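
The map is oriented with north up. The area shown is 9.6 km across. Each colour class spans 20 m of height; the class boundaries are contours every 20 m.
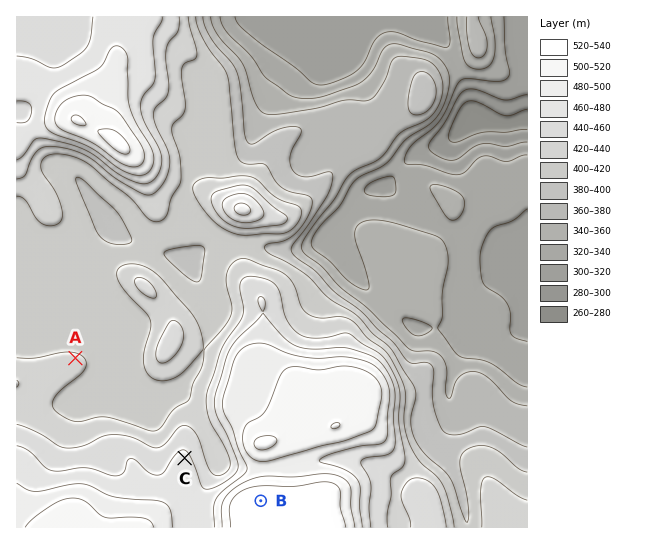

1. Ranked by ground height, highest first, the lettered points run B C A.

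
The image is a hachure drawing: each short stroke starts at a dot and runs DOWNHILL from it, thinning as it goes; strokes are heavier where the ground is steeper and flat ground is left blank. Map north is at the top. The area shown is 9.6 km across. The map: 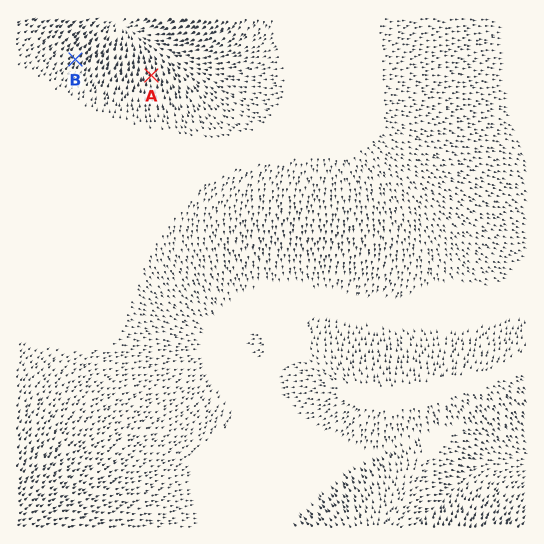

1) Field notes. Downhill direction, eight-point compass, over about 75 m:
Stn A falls N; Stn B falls NE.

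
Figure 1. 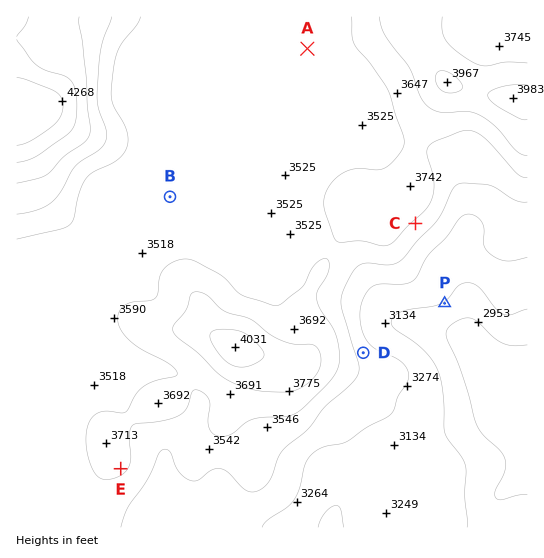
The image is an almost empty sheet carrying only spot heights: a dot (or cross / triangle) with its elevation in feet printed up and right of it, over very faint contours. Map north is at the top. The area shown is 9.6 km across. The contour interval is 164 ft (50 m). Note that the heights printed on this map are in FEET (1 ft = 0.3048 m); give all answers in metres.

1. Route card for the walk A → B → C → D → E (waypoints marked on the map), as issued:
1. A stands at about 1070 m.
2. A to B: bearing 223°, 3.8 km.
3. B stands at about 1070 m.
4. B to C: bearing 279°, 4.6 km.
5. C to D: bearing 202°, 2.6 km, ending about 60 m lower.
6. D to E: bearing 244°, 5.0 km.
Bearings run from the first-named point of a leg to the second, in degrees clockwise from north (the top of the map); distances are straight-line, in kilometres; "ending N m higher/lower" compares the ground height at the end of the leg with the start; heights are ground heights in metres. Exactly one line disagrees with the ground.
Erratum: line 4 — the bearing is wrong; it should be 096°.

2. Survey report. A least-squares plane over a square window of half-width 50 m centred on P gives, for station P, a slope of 6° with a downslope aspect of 148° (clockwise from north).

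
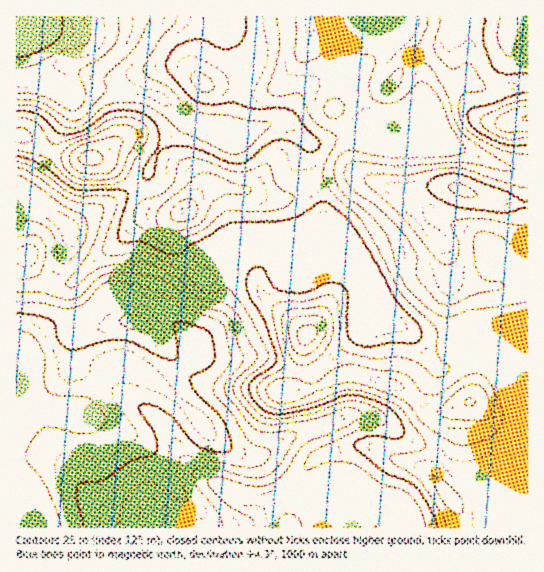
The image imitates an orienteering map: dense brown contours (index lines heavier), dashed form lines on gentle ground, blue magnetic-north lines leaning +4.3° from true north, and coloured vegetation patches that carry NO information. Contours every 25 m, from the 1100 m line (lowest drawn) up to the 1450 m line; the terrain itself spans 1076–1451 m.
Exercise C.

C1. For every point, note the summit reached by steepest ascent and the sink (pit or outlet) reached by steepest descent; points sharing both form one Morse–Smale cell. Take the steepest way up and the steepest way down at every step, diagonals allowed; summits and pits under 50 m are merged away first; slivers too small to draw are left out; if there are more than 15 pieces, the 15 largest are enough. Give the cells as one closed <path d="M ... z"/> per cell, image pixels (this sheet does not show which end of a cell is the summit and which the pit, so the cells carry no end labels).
<path d="M217 253l-18 6-20 20-16 23-1 10-16-11-17-4-12 0-11 4-13 14-12 6-22 3-14 5-29 28 1 171 298-1-6-14-12-13-12-3-9-7-12-24-6-7-17-4-23-14-33-36-26-20 10-5 27-26 8-17 11-12 8-16 5-23 0-19z"/><path d="M362 135l-16 0-1 6 7 25 12 11-23-2-27 6 9 29 1 15-11 7-41 17 7 3 35 0 36 15 13 11 4 11 9 10 10 20 33 16 43-3 5 7 2 13 18-19 35-14-1-46 7-3 0-97-26-6-73-31z"/><path d="M367 289l-4 40-37 34-16 10-13-1-35-15-56 0-21 8-16 15-10 5 26 20 26 31 15 11 19 9 14 0 34-21 33-10 20-9 21-1 14 4 20 16 28 14 37 27 11-1 20-11 12-14 8-23-1-21-5-15-14-24-8-8-8-4-12-2-20 14-10 2-2-1-28-37-26-16-7-16z"/><path d="M309 16l-292 0-1 15 9 6 15 38 25 17 10 1 22-5 44 3 20 6 17 16 17 11 27 1 20 7 7 0 20-8 12-1 12 5 18 15 10 0 24-8-12-26 7-28 0-35 2-3 7-2-20-2-16-6z"/><path d="M527 16l-217 0-1 5 2 10 4 4 14 4 20 2-7 2-2 3 0 35-7 28 13 26 83 1 73 31 25 5z"/><path d="M527 357l-40 1 10 9 14 24 6 20 0 16-10 27-10 10-20 11-14 0-34-26-28-14-20-16-14-4-21 1-20 9-27 7-18 9-14 11-14 5 8 5 15 28 9 7 12 3 12 13 6 15 212 0z"/><path d="M313 181l-28 19-15 0-28-11-31-4-12 8-13 18-16 5-20-5-6-6-9-18-4 1-17 13-46 28 3 5-2 9-21 43-7 32-24 36 28-25 14-5 22-3 12-6 13-14 11-4 12 0 17 4 15 10 2-9 9-15 31-31 14-3 12 14 4-8 14-11 7-3 20 3 47-20 3-3-1-15z"/><path d="M263 245l-9 0-9 4-16 16-1 21-5 23-8 16-11 12-5 13-12 13 0 2 19-8 56 0 35 15 13 1 16-10 37-34 4-43-4-8-9-9-40-17-35 0z"/><path d="M17 32l-1 103 11 2 20 14 15 5 13 3 23 0 21 13 15 15 5-4 9-9 9-23 28-33-24-21-20-6-44-3-28 5-12-5-10-9-7-4-15-38z"/><path d="M186 119l-29 32-9 23-13 12 9 19 11 8 15 3 16-5 13-18 12-8 31 4 28 11 15 0 10-5 18-14-5-14 1-25-24-18-11-1-25 9-7 0-20-7-27-1z"/><path d="M23 136l-7 1 0 64 11-1 15 7 27 21 45-27 19-14-14-15-21-13-23 0-13-3-15-5z"/><path d="M527 271l-6 2 2 45-36 15-18 19-2-13-5-7-21 3-22 0-8-3 18 29 10 8 15-5 15-11 12 2 4 2 42 0z"/><path d="M345 136l-24 7-12-1-1 25 6 14 27-6 20 0-10-12z"/>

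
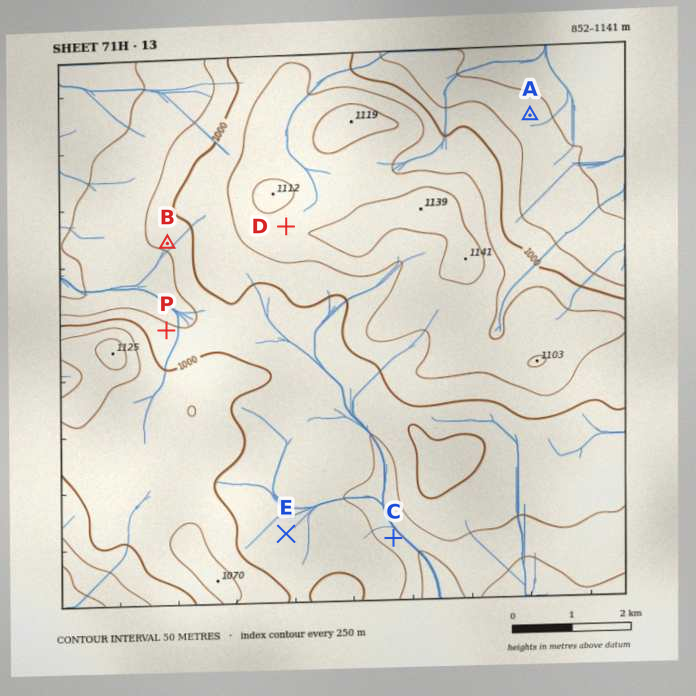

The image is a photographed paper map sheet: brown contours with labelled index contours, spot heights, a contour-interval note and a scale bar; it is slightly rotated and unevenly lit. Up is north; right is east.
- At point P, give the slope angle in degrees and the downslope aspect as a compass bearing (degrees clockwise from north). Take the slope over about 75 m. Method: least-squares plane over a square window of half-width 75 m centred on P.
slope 6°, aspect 34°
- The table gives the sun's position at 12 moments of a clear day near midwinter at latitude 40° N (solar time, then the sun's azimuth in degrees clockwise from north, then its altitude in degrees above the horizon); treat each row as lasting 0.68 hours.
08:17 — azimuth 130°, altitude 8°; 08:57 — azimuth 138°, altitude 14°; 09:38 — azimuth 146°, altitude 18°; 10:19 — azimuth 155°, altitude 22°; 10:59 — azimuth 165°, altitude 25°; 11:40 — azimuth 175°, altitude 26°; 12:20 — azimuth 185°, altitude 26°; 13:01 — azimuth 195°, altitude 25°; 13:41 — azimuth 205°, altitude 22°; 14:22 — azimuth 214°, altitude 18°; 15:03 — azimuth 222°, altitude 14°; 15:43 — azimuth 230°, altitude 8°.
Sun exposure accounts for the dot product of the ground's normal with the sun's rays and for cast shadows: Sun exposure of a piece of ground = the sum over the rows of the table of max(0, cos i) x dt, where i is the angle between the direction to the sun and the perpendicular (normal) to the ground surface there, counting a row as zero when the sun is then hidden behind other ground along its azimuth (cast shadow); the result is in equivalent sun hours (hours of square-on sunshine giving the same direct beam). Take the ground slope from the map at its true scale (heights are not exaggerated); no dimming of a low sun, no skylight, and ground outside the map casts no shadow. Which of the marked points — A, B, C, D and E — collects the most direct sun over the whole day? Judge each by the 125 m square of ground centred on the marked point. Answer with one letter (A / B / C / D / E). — B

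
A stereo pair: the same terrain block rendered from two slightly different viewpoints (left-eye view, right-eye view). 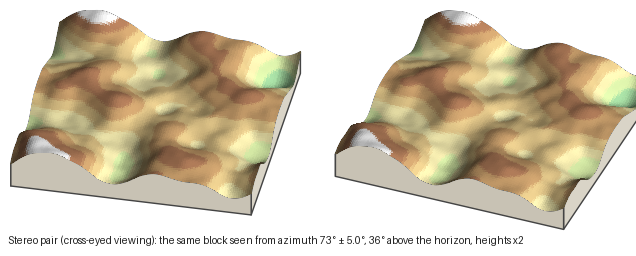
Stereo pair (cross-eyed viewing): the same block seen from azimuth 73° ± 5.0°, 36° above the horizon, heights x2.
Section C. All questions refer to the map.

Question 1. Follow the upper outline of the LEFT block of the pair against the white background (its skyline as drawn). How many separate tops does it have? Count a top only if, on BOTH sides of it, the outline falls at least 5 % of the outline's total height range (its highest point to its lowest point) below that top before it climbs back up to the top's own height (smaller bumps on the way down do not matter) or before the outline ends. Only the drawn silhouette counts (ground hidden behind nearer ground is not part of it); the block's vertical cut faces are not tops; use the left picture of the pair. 2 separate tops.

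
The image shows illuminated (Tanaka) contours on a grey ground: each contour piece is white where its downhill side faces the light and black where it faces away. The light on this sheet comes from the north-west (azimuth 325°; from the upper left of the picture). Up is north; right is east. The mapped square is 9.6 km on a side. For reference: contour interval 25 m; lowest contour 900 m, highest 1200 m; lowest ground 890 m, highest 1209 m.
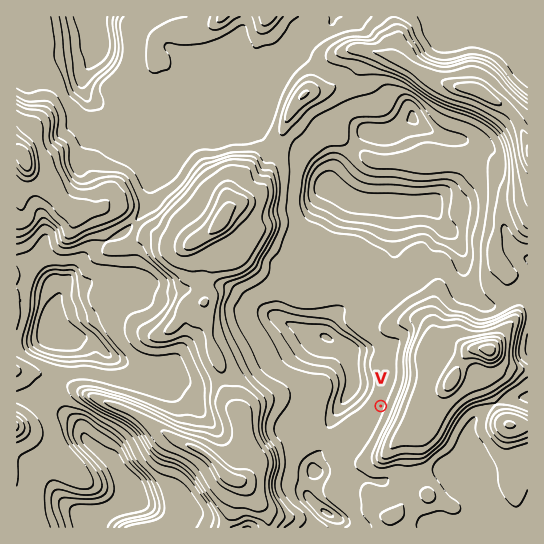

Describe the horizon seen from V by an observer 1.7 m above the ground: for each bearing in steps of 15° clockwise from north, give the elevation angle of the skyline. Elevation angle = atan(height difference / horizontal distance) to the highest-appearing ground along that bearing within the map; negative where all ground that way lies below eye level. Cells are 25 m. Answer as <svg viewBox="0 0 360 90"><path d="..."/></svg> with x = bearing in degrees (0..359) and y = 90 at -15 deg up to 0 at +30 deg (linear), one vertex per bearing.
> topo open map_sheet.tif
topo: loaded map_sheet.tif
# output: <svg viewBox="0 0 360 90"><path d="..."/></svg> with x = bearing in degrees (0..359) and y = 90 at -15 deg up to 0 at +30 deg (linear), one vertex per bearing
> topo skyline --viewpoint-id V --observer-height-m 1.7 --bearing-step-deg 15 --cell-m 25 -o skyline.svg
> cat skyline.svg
<svg viewBox="0 0 360 90"><path d="M0 58l15-1 15-5 15-4 15-4 15-4 15-3 15-2 15 0 15 2 15 2 15 4 15 8 15 8 15 1 15-3 15-3 15 1 15 0 15 2 15 0 15-1 15 1 15 2"/></svg>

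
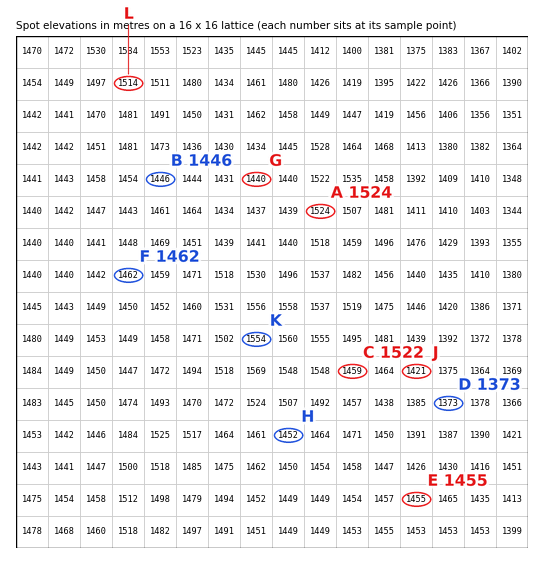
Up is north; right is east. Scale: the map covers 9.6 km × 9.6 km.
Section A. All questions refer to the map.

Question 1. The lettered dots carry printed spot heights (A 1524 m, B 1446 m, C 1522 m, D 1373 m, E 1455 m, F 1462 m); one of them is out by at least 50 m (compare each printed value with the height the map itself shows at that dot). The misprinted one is C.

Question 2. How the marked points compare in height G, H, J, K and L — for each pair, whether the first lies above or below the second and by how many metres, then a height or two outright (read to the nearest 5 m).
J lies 135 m below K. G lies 115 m below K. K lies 105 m above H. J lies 95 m below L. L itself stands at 1515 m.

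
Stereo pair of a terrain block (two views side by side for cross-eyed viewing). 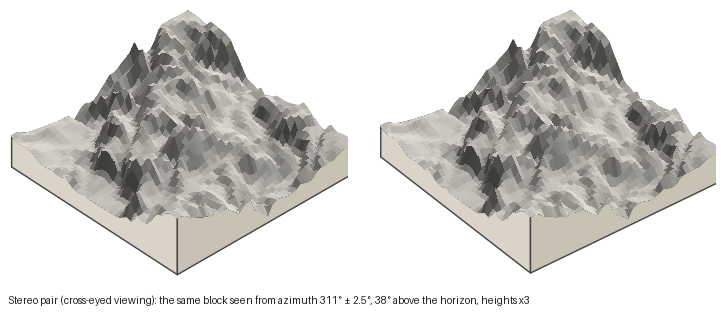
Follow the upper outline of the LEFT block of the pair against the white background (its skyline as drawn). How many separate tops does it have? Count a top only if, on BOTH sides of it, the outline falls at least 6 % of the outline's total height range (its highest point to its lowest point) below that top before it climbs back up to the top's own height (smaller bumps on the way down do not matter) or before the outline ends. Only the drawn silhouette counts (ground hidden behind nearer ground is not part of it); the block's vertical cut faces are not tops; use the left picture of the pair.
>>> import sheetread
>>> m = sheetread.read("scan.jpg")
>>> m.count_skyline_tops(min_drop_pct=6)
2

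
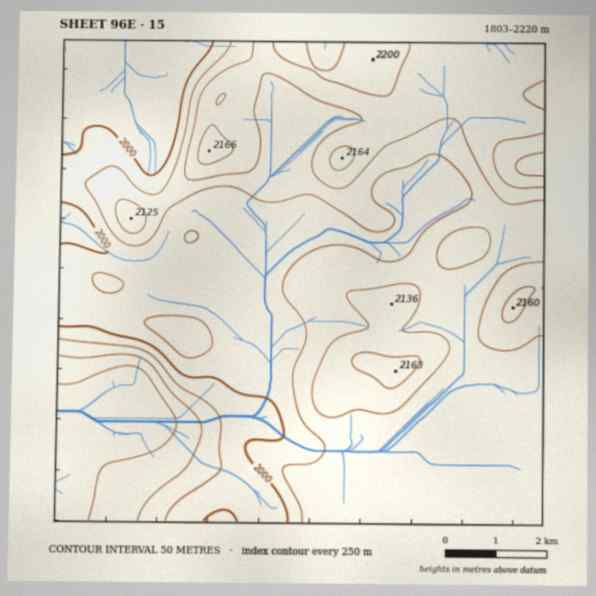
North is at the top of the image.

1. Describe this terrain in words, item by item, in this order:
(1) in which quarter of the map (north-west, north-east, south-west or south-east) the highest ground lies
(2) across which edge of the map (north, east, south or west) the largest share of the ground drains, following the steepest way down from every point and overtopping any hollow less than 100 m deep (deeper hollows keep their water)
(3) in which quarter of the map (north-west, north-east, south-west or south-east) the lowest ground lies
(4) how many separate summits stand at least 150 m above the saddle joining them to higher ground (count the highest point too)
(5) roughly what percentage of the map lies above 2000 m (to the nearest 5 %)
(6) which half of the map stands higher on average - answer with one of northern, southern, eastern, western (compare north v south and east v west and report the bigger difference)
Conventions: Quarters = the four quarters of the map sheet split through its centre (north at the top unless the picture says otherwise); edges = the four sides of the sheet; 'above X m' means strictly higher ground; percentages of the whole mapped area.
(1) Look to the north-east quarter for the highest ground.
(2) The largest share of the runoff leaves by the western edge.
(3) The lowest point lies in the south-west quarter of the map.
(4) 1 summit rises at least 150 m above its surroundings.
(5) Roughly 80 % of the ground is higher than 2000 m.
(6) The eastern half stands higher on average than the western half.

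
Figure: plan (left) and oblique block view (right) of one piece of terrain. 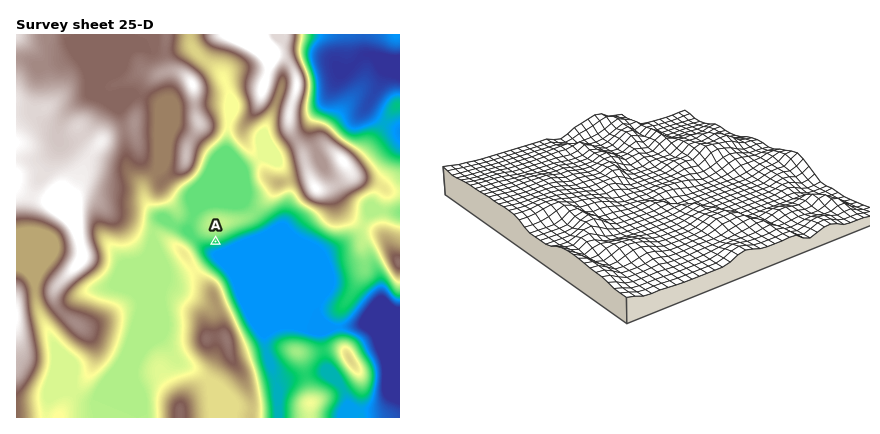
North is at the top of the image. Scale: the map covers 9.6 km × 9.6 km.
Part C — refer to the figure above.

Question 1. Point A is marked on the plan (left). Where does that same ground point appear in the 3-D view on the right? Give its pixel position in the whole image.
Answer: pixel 672 197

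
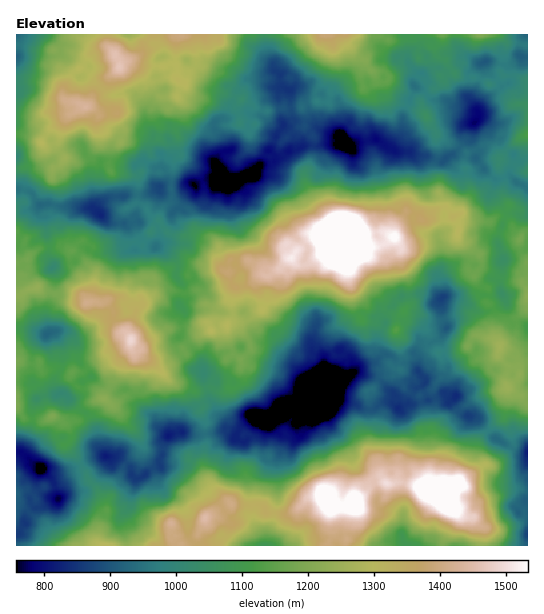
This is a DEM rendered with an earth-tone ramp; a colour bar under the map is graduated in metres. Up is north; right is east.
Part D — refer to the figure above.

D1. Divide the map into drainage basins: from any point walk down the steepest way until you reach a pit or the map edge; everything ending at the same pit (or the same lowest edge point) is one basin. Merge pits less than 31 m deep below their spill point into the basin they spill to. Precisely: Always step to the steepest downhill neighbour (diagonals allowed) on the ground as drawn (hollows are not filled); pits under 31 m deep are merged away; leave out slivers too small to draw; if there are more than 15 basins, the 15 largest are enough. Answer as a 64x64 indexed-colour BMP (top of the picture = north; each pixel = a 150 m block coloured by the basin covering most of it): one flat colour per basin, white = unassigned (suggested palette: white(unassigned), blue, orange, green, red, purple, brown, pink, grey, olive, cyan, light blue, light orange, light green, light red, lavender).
<image width="64" height="64" href="data:image/bmp;base64,Qk12CAAAAAAAAHYAAAAoAAAAQAAAAEAAAAABAAQAAAAAAAAIAAATCwAAEwsAABAAAAAAAAAA////ALR3HwAOf/8ALKAsACgn1gC9Z5QAS1aMAMJ34wB/f38AIr28AM++FwDox64AeLv/AIrfmACWmP8A1bDFAP//8AAARERERERE7u7u7u7u7u7hHd3d3d3d0AAAAAAA//8AAABERERERERO7u7u7u7u7uEd3d3d3d3dAAAAAAD//wAAAARERERERE7u7u7u7u7u4R3d3d3d3d0AAAAAAP/wAAAABERERERERO7u7u7u7u7hEd3d3d3d3dAAAAAA8AAAAAAERERERERETu7u4REe7uER3d3d3d3d0AAAAAD/AAAAAAREREREREREQRERERHu4RHd3d3d3d0AAAAAAP8AAAAAAEREREREREERERERERERER3d3d3d1QAAAAAA//8AAAAAREREREREEREREREREREREd3d3VVVUAAAAAD///8AAAAEREREREQREREREREREREREVVVVVVVAAAAAP////8AAARERERERBEREREREREREREVVVVVVVVQAAAA/////wAAAERERERBERERERERERERERVVVVVVVVAAAAD////wAAAABEREREERERERERERERERVVVVVQVVVQAAAP///wAAAAAARERERBERERERERERERFVVVVVVVVVAAAA///xEAAAAAREREREEREREREREREREVVVVVVVVVUAAAD///EQAAAABEREREQRERERERERERERVVVVUAVVVVAAAP///wAAAABERERERBERERERERERERFVVVVQAFVVVQAA8AAAAAAABERERERBEREREREREREREVVVVVAABVVVUAAAAAAAAABEREREREERERERERERERERVVVVUAAAVVVQAAAAAAAAARREREREQRERERERERERERFVVVVQAAAAVVABAAAAAAAREUREREQBEBEREREREWZmZlVVVVUAAAAAABEAAAABERERFEREAAAAAREREREWZmZmZVVVVVAAAAABEQAAAAEREREURAAAAAABERERERZmZmZmVVVVUAAAAAERAAqqqqERERREAAAAAAARERERZmZmZmZmVVVQAAAAABGqqqqqqqERFBERAAAAABERERFmZmZmZmZVVVAAAAABAKqqqqqqqhEREREQAAABERERFmZmFmZmZlVViIABERAAqqqqqqqqqgAREREAAAERERFmZmERZmZmVViIiIERAACqqqqqqqqqAAARERAAERERFmZmZhEWZmZVWIiIiIgAAKqqqqqqqqEAAAAAAQARERFmZmZmERZmEVVYiIiIiAAAqqqqqqqqERAAAAAAAAEREWZmZmZhERERWIiIiIiIAACqqqqqqqoREAAAAAAAAREWZmZmZmYREREYiIiIiIgAAKqqqqqqoRHMAAAAACIBERZmZmZmZhERERiIiIiIgAAAGqqgAAHMzMHAAAACIiERFmZmZmZmERERGIiIiIiAAAAQAAAAAczMwRIiIiIiIRFmZmZmZmYREREYiIiIiAAAABAAAAARzMzMzMIiIiIhERZmZmZmZhERERiIiIiAAAAAEAAAABHMzMzMzMwiIsEREiZmZmZhERERiIiIiIEAAAAQAAABHMzMzMzMzMzMwRIiImEWZmERERGIiIiIgQAAAHcAAAEczMzMzMzMzMwiIiIiIRFmEREREYiIiIiBAAABd3d3dxd3d8zMzMzMwiIiIiIiERERERERiIiIiAAAAAF3d3d3d3d3d8zMzMIiIiIiIiIiERERERiIiIiAAAAAAXd3d3d3d3d3fMIiIiIiIiIiIiIiEzMzMYiIiIAAAAAAd3d3d3d3d3d3IiIiIiIiIiIiIiMzMzMzEYiIgAAAAAB3d3d3d3d3d3AiIiIiIiIiIiIiIzMzMzMxMxEiIiIgAHd3d3d3d3d3AAIiIiIiIiIiIiIzMzMzMzMzMiIiIiAAInd3d3d3d3AAAiIiIiIiIiIiIzMzMzMzMzMyIiIiIAAiJ3d3d3d3cAACIiIiIiIiIiIjMzMzMzMzMzIiIiIgACIid3d3d3dwAAIiIiIiIiIiIjMzMzMzMzMzMiIiIiAAIiInd3d3dyAAACIiIiIiIiIiMzMzMzMzMzMiIiIiIAACIid3d3ciIAAAIiIiIiIiIiIjMzMzMzMzMyIiIiIAAgACIhEXdyIgAAAiIiIiIiIiIiMzMzMzMzMzMiIiIiIiAAIhERF3IgACICIiIiIiIiIiIzMzMzMzMzMyIrsisiIAAREREXIgACIAIiIiIiIiIiIjMzMzMzMzMzK7u7u7IgAAERERciIiIgAiIiIiIiIiIiMzMzMzMzMzO7u7u7u7AAABEREiIiIiACIiIiIiIiIiMzMzMzMzMzO7u7u7u7sAAAARESIiIiAAIiIiIiIiIiIzMzMzMzMzO7u7u7u7uwAAAAARIiIiIAAiIiIiIikiIjMzMzMzMzMLu7u7u7u7AAAAARIiIiIgACIiIiIpmZmZkyMzMzMzAAu7u7u7uyIAAAARESIiIiIRIiIiKZmZmZmZIzMzMwAAC7u7u7uyIgAAABEREiIiIRESIpmZmZmZmZkiMzMzAAAAC7u7uyIiAAAAARERIiIRERIpmZmZmZmZmZIzMzEAAAILuwAAAiAAAAAAERESIREREZmZmZmZmZmZkjMzIiIiIiIAAAAAAAAAAAABERARERERmZmZmZmZmZmSMzMiIiIiIgAAAAAAAAAAAAERAAERERGZmZmZmZmZmZkzIiIiIiIgAAAAAAAAAAAAAAAAABEREZmZmZmZmZmZmTMiIiIiIgAAAAAAAAAAAAAAAAAAAREZmZmZmZmZmZmTMiIiIiIiIAAAAAAA"/>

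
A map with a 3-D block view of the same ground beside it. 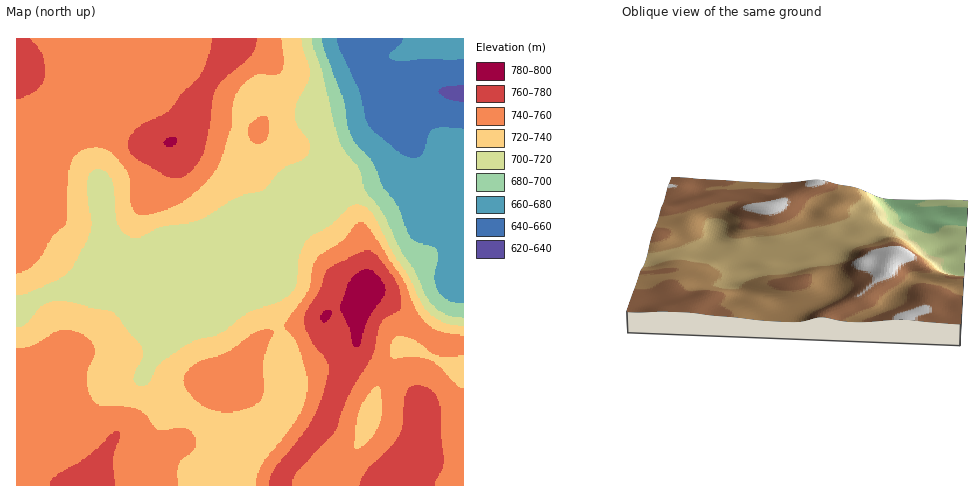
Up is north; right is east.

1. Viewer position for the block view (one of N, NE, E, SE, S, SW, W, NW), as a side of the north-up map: S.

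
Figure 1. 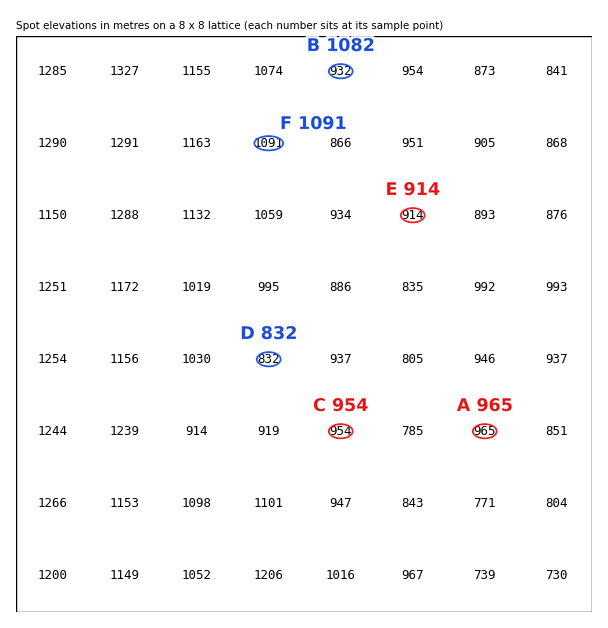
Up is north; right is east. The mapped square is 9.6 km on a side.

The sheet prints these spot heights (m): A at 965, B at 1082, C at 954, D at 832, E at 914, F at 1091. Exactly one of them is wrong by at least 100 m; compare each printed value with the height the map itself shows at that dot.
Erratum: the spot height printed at B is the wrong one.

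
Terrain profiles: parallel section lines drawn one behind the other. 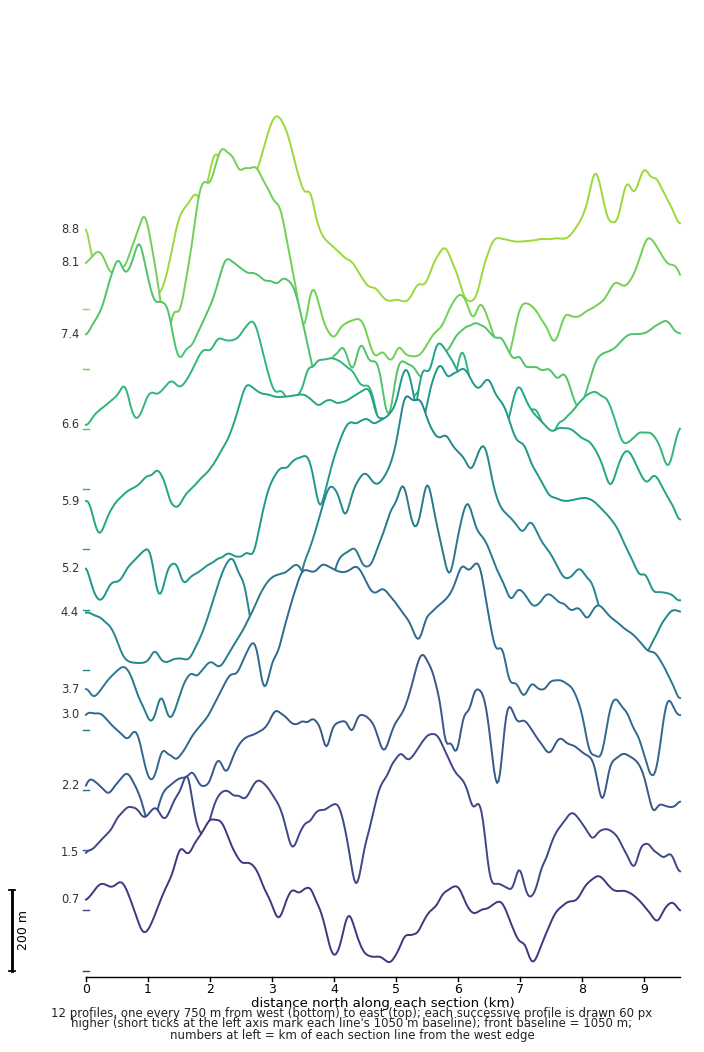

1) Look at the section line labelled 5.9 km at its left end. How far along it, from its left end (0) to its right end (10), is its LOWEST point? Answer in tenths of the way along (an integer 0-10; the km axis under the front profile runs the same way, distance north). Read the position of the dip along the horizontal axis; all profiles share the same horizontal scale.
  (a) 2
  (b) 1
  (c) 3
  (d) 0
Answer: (d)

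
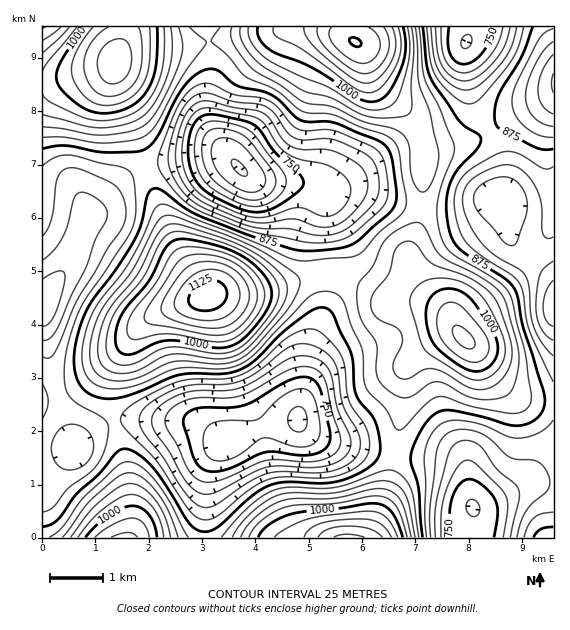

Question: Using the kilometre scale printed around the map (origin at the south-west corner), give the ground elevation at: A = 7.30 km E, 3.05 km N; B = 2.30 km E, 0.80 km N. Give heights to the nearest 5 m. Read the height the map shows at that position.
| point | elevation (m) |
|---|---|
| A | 940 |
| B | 905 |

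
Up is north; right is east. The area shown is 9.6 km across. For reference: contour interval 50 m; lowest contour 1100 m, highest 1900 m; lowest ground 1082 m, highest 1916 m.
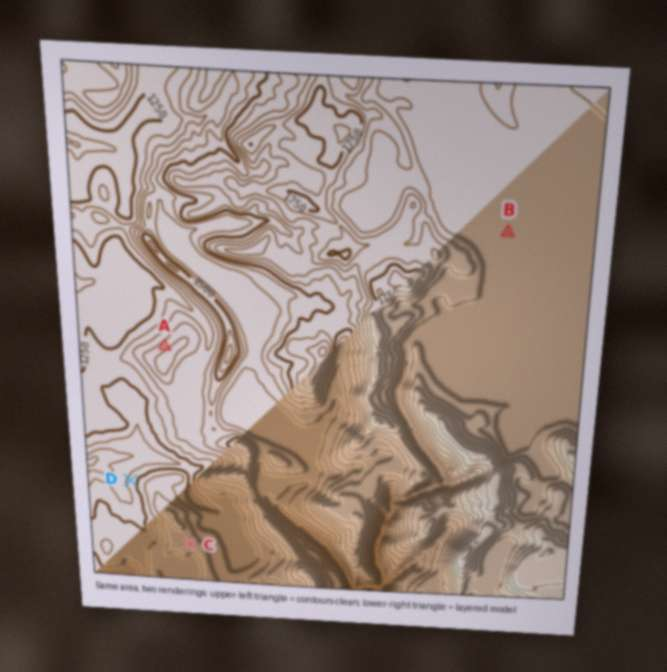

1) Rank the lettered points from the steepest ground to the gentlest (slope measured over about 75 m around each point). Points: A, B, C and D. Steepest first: A D C B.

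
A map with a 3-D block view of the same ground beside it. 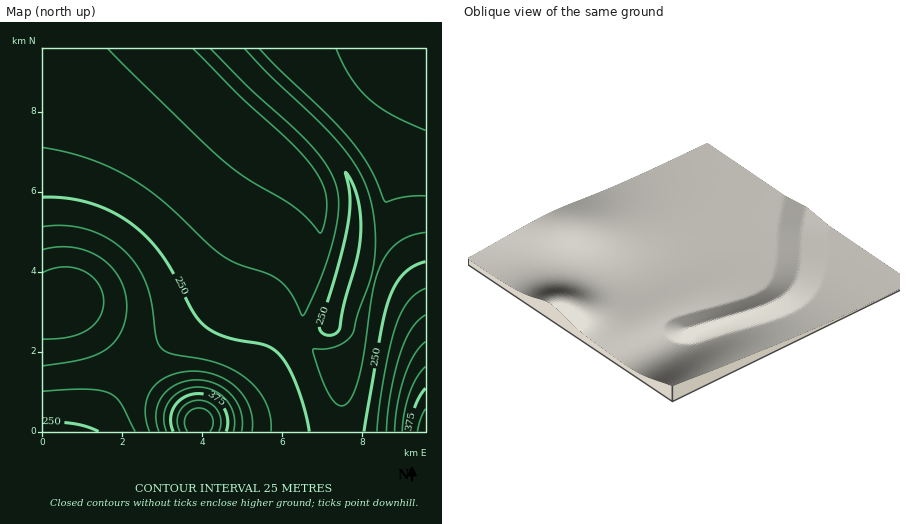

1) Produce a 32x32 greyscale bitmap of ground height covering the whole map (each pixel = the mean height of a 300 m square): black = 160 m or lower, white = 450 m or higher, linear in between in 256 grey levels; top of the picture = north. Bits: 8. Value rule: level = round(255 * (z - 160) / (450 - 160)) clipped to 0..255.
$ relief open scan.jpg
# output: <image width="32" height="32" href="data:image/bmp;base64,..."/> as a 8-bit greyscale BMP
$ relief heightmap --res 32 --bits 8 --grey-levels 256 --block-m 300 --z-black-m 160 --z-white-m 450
<image width="32" height="32" href="data:image/bmp;base64,Qk02CAAAAAAAADYEAAAoAAAAIAAAACAAAAABAAgAAAAAAAAEAAATCwAAEwsAAAABAAAAAAAAAAAAAAEBAQACAgIAAwMDAAQEBAAFBQUABgYGAAcHBwAICAgACQkJAAoKCgALCwsADAwMAA0NDQAODg4ADw8PABAQEAAREREAEhISABMTEwAUFBQAFRUVABYWFgAXFxcAGBgYABkZGQAaGhoAGxsbABwcHAAdHR0AHh4eAB8fHwAgICAAISEhACIiIgAjIyMAJCQkACUlJQAmJiYAJycnACgoKAApKSkAKioqACsrKwAsLCwALS0tAC4uLgAvLy8AMDAwADExMQAyMjIAMzMzADQ0NAA1NTUANjY2ADc3NwA4ODgAOTk5ADo6OgA7OzsAPDw8AD09PQA+Pj4APz8/AEBAQABBQUEAQkJCAENDQwBEREQARUVFAEZGRgBHR0cASEhIAElJSQBKSkoAS0tLAExMTABNTU0ATk5OAE9PTwBQUFAAUVFRAFJSUgBTU1MAVFRUAFVVVQBWVlYAV1dXAFhYWABZWVkAWlpaAFtbWwBcXFwAXV1dAF5eXgBfX18AYGBgAGFhYQBiYmIAY2NjAGRkZABlZWUAZmZmAGdnZwBoaGgAaWlpAGpqagBra2sAbGxsAG1tbQBubm4Ab29vAHBwcABxcXEAcnJyAHNzcwB0dHQAdXV1AHZ2dgB3d3cAeHh4AHl5eQB6enoAe3t7AHx8fAB9fX0Afn5+AH9/fwCAgIAAgYGBAIKCggCDg4MAhISEAIWFhQCGhoYAh4eHAIiIiACJiYkAioqKAIuLiwCMjIwAjY2NAI6OjgCPj48AkJCQAJGRkQCSkpIAk5OTAJSUlACVlZUAlpaWAJeXlwCYmJgAmZmZAJqamgCbm5sAnJycAJ2dnQCenp4An5+fAKCgoAChoaEAoqKiAKOjowCkpKQApaWlAKampgCnp6cAqKioAKmpqQCqqqoAq6urAKysrACtra0Arq6uAK+vrwCwsLAAsbGxALKysgCzs7MAtLS0ALW1tQC2trYAt7e3ALi4uAC5ubkAurq6ALu7uwC8vLwAvb29AL6+vgC/v78AwMDAAMHBwQDCwsIAw8PDAMTExADFxcUAxsbGAMfHxwDIyMgAycnJAMrKygDLy8sAzMzMAM3NzQDOzs4Az8/PANDQ0ADR0dEA0tLSANPT0wDU1NQA1dXVANbW1gDX19cA2NjYANnZ2QDa2toA29vbANzc3ADd3d0A3t7eAN/f3wDg4OAA4eHhAOLi4gDj4+MA5OTkAOXl5QDm5uYA5+fnAOjo6ADp6ekA6urqAOvr6wDs7OwA7e3tAO7u7gDv7+8A8PDwAPHx8QDy8vIA8/PzAPT09AD19fUA9vb2APf39wD4+PgA+fn5APr6+gD7+/sA/Pz8AP39/QD+/v4A////AE1NTk9RVVtldY6x2fb337uXfGxiW1RNRUBBSlt1lLfWVFRVVlhbYWp5kbLW7/HbuJV7amFaU0tCPT1GWHKRsc1dXFxdXmFlbHiLpcHU1cSninRmXlhRSD85OUNVb4yqw2ZlZWVlZmltdYGRo6+voo56a2FbVU5FOzU1P1Fqh6G3cG9ubWxsbG1wdn6GjIqCdmphXFdSS0E3MTE7TWaAmax6eXd2dHFvbm1ub3FycGpkXlpXVE9HPjQtLjhKYXqQoYWDgn98eHRvbGlmZGJfXFhVVFJQS0Q7NC8sNUZddIiXj46MiYR+eHJrZmFdWVZTUVBPTkxIQT9EQDYzQ1htgI2XmJaSjIV8dGxlXllUUU5MTEtLSUU/RlJSQTVAVGd4hJ6fnpqTioB2bGRcVlFNSklISEdFQTxEUldENz5QYXB6oaSjn5eNgXZsYlpUTkpHRkVEQ0E+OD1NWEg6PEtbaHGgo6Oel4yAdWpgWFFMR0RCQUFAPjo1N0dXTT46R1VgZ5qdnZmSiHxxZl1VTklEQT8+PTw6NzIxQFNTQzpCTldekZSTkImAdmtiWVFLRUE+PDs6ODc0MCw5TVdHOz5HT1SFh4eEfnZtZFxUTUdCPjs5NzY1MzEtKTNHWEs8OUFHS3l6endybGRdVU9IQz87ODY0MzEwLSonLUFWTj41Oj9CbW5tamZhW1VPSUQ/Ozc1MjEvLi0qKCUoPFJQPjE0NzpiYmFfXFhTTklEPzs3NDIvLiwrKSglIyQ3T1A9LS4wMlhYV1VTT0tHQz87NzQxLywrKSgmJSMhIjVMTzopKCorUE9PTUtIRUE+OjczMS4sKignJSQiIR8hNUtLNiQjJCRJSEdGREI/PDk2MzAuKyknJiQjISAeHSU5TEQvHx4fH0NCQUA+PDo3NTIwLSspJyUjIiAfHhweLkBLOiUaGhoaPj08Ozk4NjMxLy0qKCYkIyEgHh0cHCg5SUIuGxYWFhY6OTg3NTQyMC4sKigmJCIhHx4cGxsmNUVGNCAUFBMTEjY1NDMyMC8tKyooJiQiIR8eHBsbJjRDRzckFRIRERAPMzIxMC8uLCspJyYkIiEfHhwbHCc1Q0c4JhYREA8PDg0xMC8uLSsqKScmJCIhHx4cGx0pN0RHOCcXEA8PDg0MCy4uLSwrKSgnJSQiIR8eHRseKjlGRjcmFxAPDg0MCwoJLSwrKikoJiUkIiEgHh0cHis6R0U1JRYQDw4NDAsKCQgrKikoJyYlJCIhIB8dHB4rOkhFNCMVERAPDQwLCgkIByopKCcmJSQiISAfHhweKjpIRTQjFREQDw4NDAsKCQgHKCgnJiUkIyEgHx4dHio5SEY1JBUSERAPDQwLCgkIBwY="/>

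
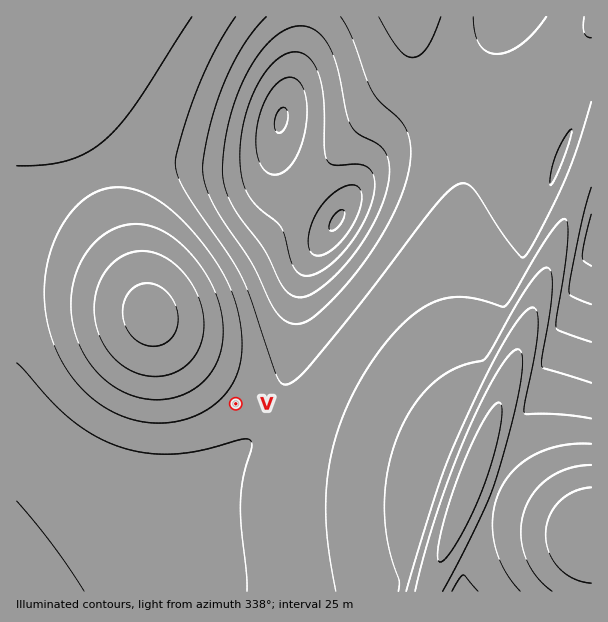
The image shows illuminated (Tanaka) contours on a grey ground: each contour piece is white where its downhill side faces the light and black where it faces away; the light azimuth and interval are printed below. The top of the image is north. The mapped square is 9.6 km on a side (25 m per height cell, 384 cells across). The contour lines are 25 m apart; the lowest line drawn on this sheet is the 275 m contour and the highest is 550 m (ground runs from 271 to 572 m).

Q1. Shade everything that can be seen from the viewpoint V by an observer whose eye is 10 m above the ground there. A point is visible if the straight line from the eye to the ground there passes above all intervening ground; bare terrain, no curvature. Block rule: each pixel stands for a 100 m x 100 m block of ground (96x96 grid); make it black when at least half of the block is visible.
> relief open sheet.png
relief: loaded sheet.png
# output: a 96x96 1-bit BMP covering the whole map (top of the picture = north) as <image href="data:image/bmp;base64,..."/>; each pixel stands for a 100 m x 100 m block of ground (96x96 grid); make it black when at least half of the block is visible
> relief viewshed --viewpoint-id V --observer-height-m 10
<image width="96" height="96" href="data:image/bmp;base64,Qk2+BAAAAAAAAD4AAAAoAAAAYAAAAGAAAAABAAEAAAAAAIAEAAATCwAAEwsAAAIAAAAAAAAA////AAAAAAAAH/////////AAAAAAP/////////gAAAAAP/////////gAAAAAP/////////wAAAAAP/////////wAAAAAf/////////wAAAAAf/////////4AAAAAf/////////4AAAAAf/////////8AAAAA//////////8AAAAA//////////8AAAAA//////////+AAAAB//////////+AAAAAf//////////AAAAAP//////////AAAAAD//////////AAAAAA//////////gAAAAAH/////////gAAAAAB/////////wAAAAAAf////////wAAAAAAD////////wAAAAAAB////////4AAAAAAAf///////4AAAAAAAP///////4AAAAAAAH///////8AAAAAAAH///////8AAAAAAAH///////8AAAAAAAH///////+AAAAAAAH///////+AAAAAAAP///////+AAAAAAAP////////AAAAAAAf////////AAAAAAAf////////gAAAAAAf///////vgAAAAAA////////PgAAAAAA////////HwAAAAAA///////+HwAAAAAA///////+DwAAAAAA//B////8D4AAAAAAf+A////8B4AAAAAAf8Af///4B4AAAAAAP4AP///4A8AAAAAADgAH///wA8AAAAAAAAAD///wAcAAAAAAAAAD///gAeAAAAAAAAAB///gAOAAAAAAAAAA///gAOAAAAAAAAAA///gAHAAAAAAAAAAf//gAHAAAAAAAAAAP//gAHAAAAAAAAAAP//gADgAAAAAAAAAH//gADgAAAAAAAAAD//gABwAAAAAAAAAD//gABwAAAAAAAAAB//gAAwAAAAAAAAAB//wAA4AAAAAAAAAA//wAAYAAAAAAAAAAf/wAAIAAAAAAAAAAf/wAAMAAAAAAAAAAP/4AAEAAAAAAAAAAP/4AAGAAAAAAAAAAH/8AACAAAAAAAAAAH/8AACAAAAAAAAAAH/8AABAAAAAAAAAAD/+AABAAAAAAAAAAD/+AAAgAAAAAAAAAD//AAAgAAAAAAAAAD//gAAgAAAAAAAAAD//gAAQAAAAAAAAAD//wAAQAAAAAAAAAD//wAAYAAAAAAAAAD//4AAYAAAAAAAAAH//8AAcAAAAAAAAAP//8AAMAAAAAAAAAf//8AAMAAAAAAAAAf//4AAMAAAAAAAAAf//wAAMAAAAAAAAA///gAAEAAAAAAAAA///AAAEAAAAAAAAA///AAAEAAAAAAAAA//+AAAEAAAAAAAAA//+AAAEAAAAAAAAA//8AAQAAAAAAAAAA//8AAcAAAAAAAAAA//8AAfAAAAAAAAAB//4AAfwAAAAAAAAB//4AAf8AAAAAAAAB//4AAP8AAAAAAAAB//wAAP8AAAAAAAAB//wAAP8AAAAAAAAB//wAAH8AAAAAAAAB//wAAH8AAAAAAAAB//wAAH8AAAAAAAAB//wAAD8AAAAAAAAD//wAAD8AAAAAAAAD//wAAD8="/>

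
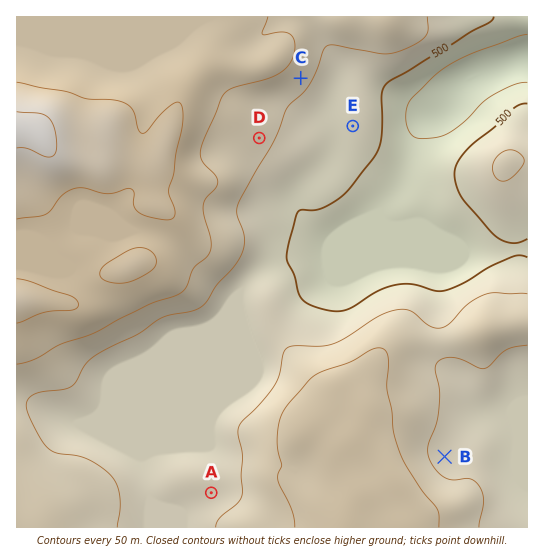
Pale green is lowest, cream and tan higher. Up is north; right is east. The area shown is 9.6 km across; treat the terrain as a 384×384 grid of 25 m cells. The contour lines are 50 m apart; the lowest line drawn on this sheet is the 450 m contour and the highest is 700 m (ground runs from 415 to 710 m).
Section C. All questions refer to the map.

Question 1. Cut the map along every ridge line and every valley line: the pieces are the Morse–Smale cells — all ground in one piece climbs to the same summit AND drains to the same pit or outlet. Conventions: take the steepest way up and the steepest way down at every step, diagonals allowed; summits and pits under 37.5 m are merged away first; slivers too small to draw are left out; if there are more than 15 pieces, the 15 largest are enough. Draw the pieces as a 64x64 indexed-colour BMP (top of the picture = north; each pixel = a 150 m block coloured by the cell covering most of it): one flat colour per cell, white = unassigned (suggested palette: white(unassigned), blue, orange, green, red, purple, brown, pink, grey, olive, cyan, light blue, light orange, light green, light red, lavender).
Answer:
<image width="64" height="64" href="data:image/bmp;base64,Qk12CAAAAAAAAHYAAAAoAAAAQAAAAEAAAAABAAQAAAAAAAAIAAATCwAAEwsAABAAAAAAAAAA////ALR3HwAOf/8ALKAsACgn1gC9Z5QAS1aMAMJ34wB/f38AIr28AM++FwDox64AeLv/AIrfmACWmP8A1bDFABEREREREREREiIiIiIiIiIiIiIiIiIiIjMzMzMzMzMzERERERERERESIiIiIiIiIiIiIiIiIiIiMzMzMzMzMzMRERERERERERIiIiIiIiIiIiIiIiIiIiIzMzMzMzMzMxEREREREREREiIiIiIiIiIiIiIiIiIiIzMzMzMzMzMzEREREREREREiIiIiIiIiIiIiIiIiIzIjMzMzMzMzMzMRERERERERESIiIiIiIiIiIiIiIiIzMzMzMzMzMzMzMxERERERERERIiIiIiIiIiIiIiIiIjMzMzMzMzMzMzMzEREREREREREiIiIiIiIiIiIiIiIjMzMzMzMzMzMzMzMRERERERERESIiIiIiIiIiIiIiIiMzMzMzMzMzMzMzMxERERERERERIiIiIiIiIiIiIiIiIzMzMzMzMzMzMzMzEREREREREREiIiIiIiIiIiIiIiIjMzMzMzMzMzMzMzMRERERERERERIiIiIiIiIiIiIiIiIzMzMzMzMzMzMzMxEREREREREREiIiIiIiIiIiIiIiIiMzMzMzMzMzMzMzERERERERERERIiIiIiIiIiIiIiIiIzMzMzMzMzMzMzMREREREREREREiIiIiIiIiIiIiIiIjMzMzMzMzMzMzMxERERERERERERIiIiIiIiIiIiIiIjMzMzMzMzMzMzMzEREREREREREREiIiIiIiIiIiIiIiMzMzMzMzMzMzMzMRERERERERERESIiIiIiIiIiIiIiIjMzMzMzMzMzMzMxEREREREREREREiIiIiIiIiIiIiIiMzMzMzMzMzMzMzERERERERERERESIiIiIiIiIiIiIiIjMzMzMzMzMzMzMREREREREREREREiIiIiIiIiIiIiIiIzMzMzMzMzMzMxERERERERERERESIiIiIiIiIiIiIiIiMzMzMzMzMzMzERERERERERERERIiIiIiIiIiIiIiIiIjMzMzMzMzMzMRERERERERERERESIiIiIiIiIiIiIiIiIiIiIzMzMzMxEREREREREREREREiIiIiIiIiIiIiIiIiIiIiIiMzMzEREREREREREREREREiIiIiIiIiIiIiIiIiIiIiIiIjMRERERERERERERERERIiIiIiIiIiIiIiIiIiIiIiIiIhERERERERERERERERESIiIiIiIiIiIiIiIiIiIiIiIiERERERERERERERERERIiIiIiIiIiIiIiIiIiIiIiIiIRERERERERERERERERESIiIiIiIiIiIiIiIiIiIiIiIhEREREREREREREREREREiIiIiIiIiIiIiIiIiIiIiIiERERERERERERERERERERIiIiIiIiIiIiIiIiIiIiIiIRERERERERERERERERERESIiIiIiIiIiIiIiIiIiIiIhERERERERERERERERERERERIiIiIiIiIiIiIiIiIiIiEREREREREREREREREREREREREREiIiIiIiIiIkIiIiIRERERERERERERERERERERERERERIiIiIiIiRERERERBERERERERERERERERERERERERERESIiIiIkREREREREEREREREREREREREREREREREREREREiIiJEREREREREQRERERERERERERERERERERERERERERIkRERERERERERBEREREREREREREREREREREREREREREUREREREREREREERERERERERERERERERERERERERERERFEREREREREREQRERERERERERERERERERERERERERERERRERERERERERBEREREREREREREREREREREREREREREREUREREREREREERERERERERERERERERERERERERERERERREREREREREQREREREREREREREREREREREREREREREREURERERERERBERERERERERERERERERERERERERERERERREREREREREERERERERERERERERERERERERERERERERFEREREREREQRERERERERERERERERERERERERERERERERRERERERERBERERERERERERERERERERERERERERERERFEREREREREEREREREREREREREREREREREREREREREREUREREREREQRERERERERERERERERERERERERERERERERFERERERERBERERERERERERERERERERERERERERERERERREREREREERERERERERERERERERERERERERERERERERERREREREQRERERERERERERERERERERERERERERERERERFERERERBERERERERERERERERERERERERERERERERERERREREREEREREREREREREREREREREREREREREREREREREUREREQRERERERERERERERERERERERERERERERERERERFERERBEREREREREREREREREREREREREREREREREREREREUREERERERERERERERERERERERERERERERERERERERERERQRERERERERERERERERERERERERERERERERERERERERERERERERERERERERERERERERERERERERERERERERERERERERERERERERERERERERERERERERERERERERERERERERERERERERERERERERERERERERERERERERERERERERERERERERERERERERERERERERERERERERERERERERERER"/>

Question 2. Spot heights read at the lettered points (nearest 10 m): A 540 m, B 540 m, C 570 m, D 560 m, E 520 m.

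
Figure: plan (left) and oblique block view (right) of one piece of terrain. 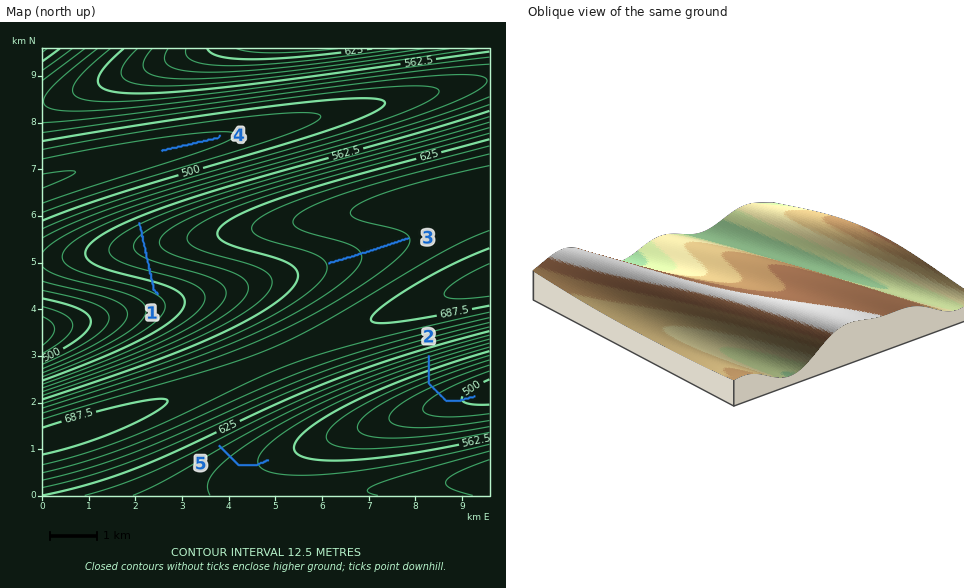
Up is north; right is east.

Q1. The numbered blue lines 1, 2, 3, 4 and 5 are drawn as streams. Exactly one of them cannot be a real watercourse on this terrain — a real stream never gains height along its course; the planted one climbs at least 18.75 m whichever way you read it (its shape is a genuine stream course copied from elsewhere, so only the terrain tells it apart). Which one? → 1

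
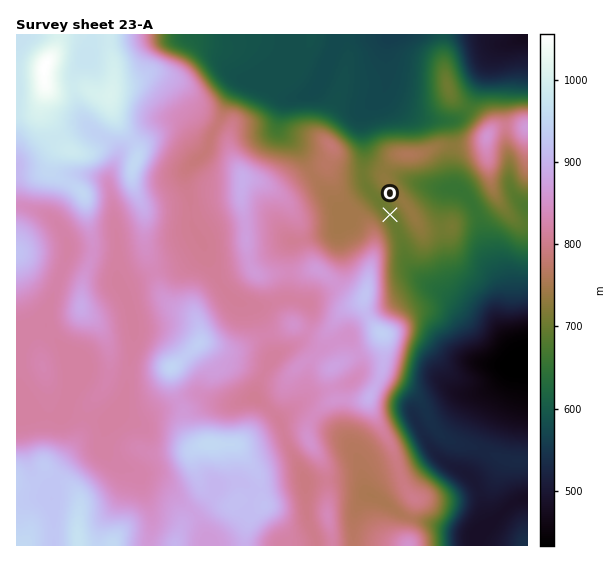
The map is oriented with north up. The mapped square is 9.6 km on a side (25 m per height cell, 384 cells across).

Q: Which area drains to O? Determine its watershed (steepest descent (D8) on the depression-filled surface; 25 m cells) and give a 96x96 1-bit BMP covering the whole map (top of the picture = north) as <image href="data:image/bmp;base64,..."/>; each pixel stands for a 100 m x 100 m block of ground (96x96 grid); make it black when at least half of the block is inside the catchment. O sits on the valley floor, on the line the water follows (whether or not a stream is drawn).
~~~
<image width="96" height="96" href="data:image/bmp;base64,Qk2+BAAAAAAAAD4AAAAoAAAAYAAAAGAAAAABAAEAAAAAAIAEAAATCwAAEwsAAAIAAAAAAAAA////AAAAAAAAAAAAAAAAAAAAAAAAAAAAAAAAAAAAAAAAAAAAAAAAAAAAAAAAAAAAAAAAAAAAAAAAAAAAAAAAAAAAAAAAAAAAAAAAAAAAAAAAAAAAAAAAAAAAAAAAAAAAAAAAAAAAAAAAAAAAAAAAAAAAAAAAAAAAAAAAAAAAAAAAAAAAAAAAAAAAAAAAAAAAAAAAAAAAAAAAAAAAAAAAAAAAAAAAAAAAAAAAAAAAAAAAAAAAAAAAAAAAAAAAAAAAAAAAAAAAAAAAAAAAAAAAAAAAAAAAAAAAAAAAAAAAAAAAAAAAAAAAAAAAAAAAAAAAAAAAAAAAAAAAAAAAAAAAAAAAAAAAAAAAAAAAAAAAAAAAAAAAAAAAAAAAAAAAAAAAAAAAAAAAAAAAAAAAAAAAAAAAAAAAAAAAAAAAAAAAAAAAAAAAAAAAAAAAAAAAAAAAAAAAAAAAAAAAAAAAAAAAAAAAAAAAAAAAAAAAAAAAAAAAAAAAAAAAAAAAAAAAAAAAAAAAAAAAAAAAAAAAAAAAAAAAAAAAAAAAAAAAAAAAAAAAAAAAAAAAAAAAAAAAAAAAAAAAAAAAAAAAAAAAAAAAAAAAAAAAAAAAAAAAAAAAAAAAAAAAAAAAAAAAAAAAAAAAAAAAAAAAAAAAAAAAAAAAAAAAAAAAAAAAAAAAAAAAAAAAAAAAAAAAAAAAAAAAAAAAAAAAAAAAAAAAAAAAAAAAAAAAAAAAAAAAAAAAAAAAAAAAAAAAAAAAAYAAAAAAAAAAAAAAA8AAAAAAAAAAAAAAB8AAAAAAAAAAAAAAD8AAAAAAAAAAAAAAP8AAAAAAAAAAAAf+f8AAAAAAAAAAAA///+AAAAAAAAAAAA///+AAAAAAAAAAAB///+AAAAAAAAAAAB///+AAAAAAAAAAAB///+AAAAAAAAAAAB///+AAAAAAAAAAAB///+AAAAAAAAAAAB///+AAAAAAAAAAAB////AAAAAAAAAAAB////gAAAAAAAAAAB////wAAAAAAAAAAD////4AAAAAAAAAAD////8AAAAAAAAAAD////8AAAAAAAAAAD+P//4AAAAAAAAAAD4H//wAAAAAAAAAABgD//gAAAAAAAAAAAAB//gAAAAAAAAAAAAA4AAAAAAAAAAAAAAAAAAAAAAAAAAAAAAAAAAAAAAAAAAAAAAAAAAAAAAAAAAAAAAAAAAAAAAAAAAAAAAAAAAAAAAAAAAAAAAAAAAAAAAAAAAAAAAAAAAAAAAAAAAAAAAAAAAAAAAAAAAAAAAAAAAAAAAAAAAAAAAAAAAAAAAAAAAAAAAAAAAAAAAAAAAAAAAAAAAAAAAAAAAAAAAAAAAAAAAAAAAAAAAAAAAAAAAAAAAAAAAAAAAAAAAAAAAAAAAAAAAAAAAAAAAAAAAAAAAAAAAAAAAAAAAAAAAAAAAAAAAAAAAAAAAAAAAAAAAAAAAAAAAAAAAAAAAAAAAAAAAAAAAAAAAAAAAAAAAAAAAAAAAAAAAAAAAAAAAAAAAAAAAAAAAAAAAAAAAAAAAAAAAAAAA="/>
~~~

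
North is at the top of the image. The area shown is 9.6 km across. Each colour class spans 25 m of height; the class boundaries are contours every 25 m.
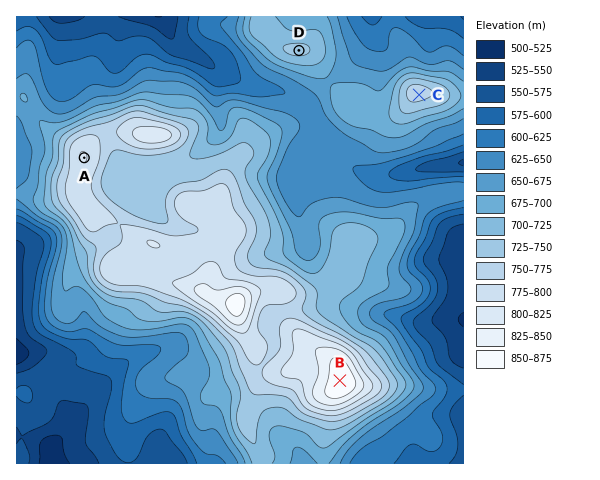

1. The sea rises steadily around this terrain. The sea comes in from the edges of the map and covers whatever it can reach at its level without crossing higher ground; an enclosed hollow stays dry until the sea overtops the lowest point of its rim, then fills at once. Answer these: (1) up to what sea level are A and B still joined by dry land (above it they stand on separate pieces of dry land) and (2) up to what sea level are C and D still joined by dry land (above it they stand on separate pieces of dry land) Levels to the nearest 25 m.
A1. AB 775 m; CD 675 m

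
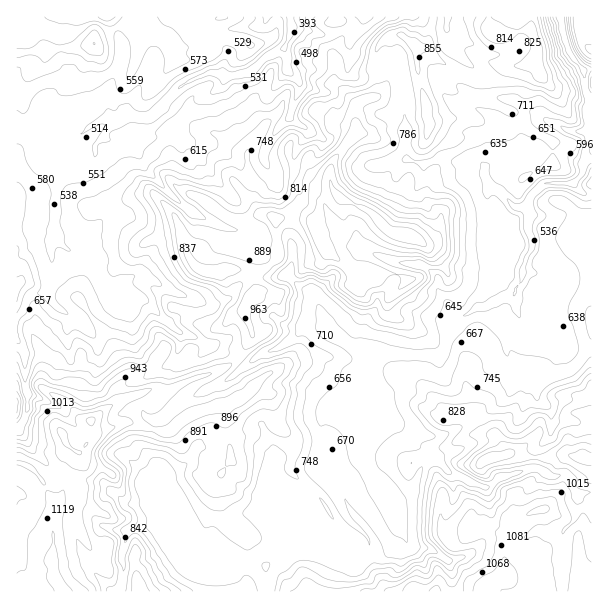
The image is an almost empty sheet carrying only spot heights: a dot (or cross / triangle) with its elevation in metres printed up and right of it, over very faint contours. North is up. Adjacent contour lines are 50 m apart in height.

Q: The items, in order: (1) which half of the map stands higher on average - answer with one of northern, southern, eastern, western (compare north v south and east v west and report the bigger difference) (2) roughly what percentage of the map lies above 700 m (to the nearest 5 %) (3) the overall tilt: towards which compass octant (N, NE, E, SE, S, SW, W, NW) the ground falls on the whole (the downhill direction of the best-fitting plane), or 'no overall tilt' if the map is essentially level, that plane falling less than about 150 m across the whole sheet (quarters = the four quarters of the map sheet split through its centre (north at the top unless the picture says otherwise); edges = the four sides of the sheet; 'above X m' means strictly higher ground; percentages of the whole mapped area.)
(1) The southern half stands higher on average than the northern half.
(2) Ground above 700 m makes up about 60 % of the sheet.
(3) Overall the map slopes down towards the north.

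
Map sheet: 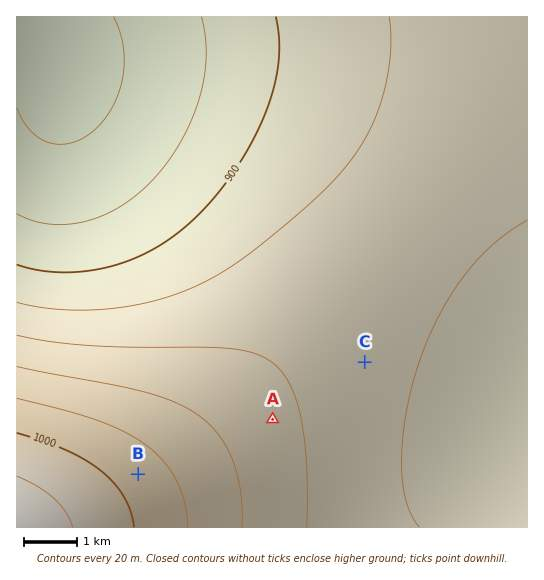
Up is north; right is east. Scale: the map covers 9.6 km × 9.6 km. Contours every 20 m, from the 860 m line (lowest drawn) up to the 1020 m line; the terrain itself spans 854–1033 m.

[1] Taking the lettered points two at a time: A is below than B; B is above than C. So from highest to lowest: B A C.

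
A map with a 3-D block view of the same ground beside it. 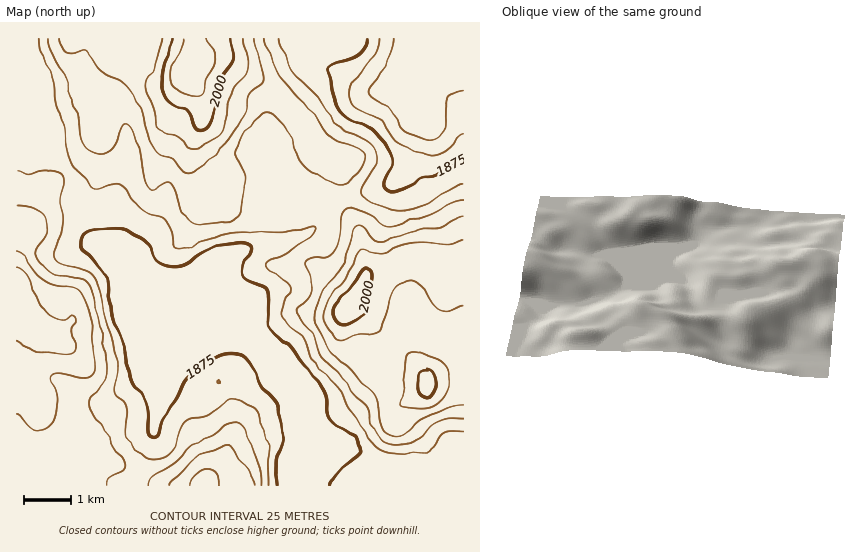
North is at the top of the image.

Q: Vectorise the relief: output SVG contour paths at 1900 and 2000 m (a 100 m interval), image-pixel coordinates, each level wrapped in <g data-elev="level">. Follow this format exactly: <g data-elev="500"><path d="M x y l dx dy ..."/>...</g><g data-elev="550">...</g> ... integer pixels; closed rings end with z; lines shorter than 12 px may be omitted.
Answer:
<g data-elev="1900"><path d="M270 485l-2-24 1-16-9-28-7-9-17-9-8 0-20 16-15 3-6 3-6 7-8 21-9 8-9 2-7-1-9-6-8-7-5-13 1-25-12-15 2-29-20-81-3-6-6-5-26-7-5-3-3-4 0-5 9-29-2-23 3-18-1-5-4-5-9-2-8 0-14 4-11-4"/><path d="M463 185l-8 2-30 17-25 7-10-1-25-10-4-5 0-5 15-27 1-7-2-7-8-9-23-10-8-6-20-28-24-26-12-25-1-6"/><path d="M39 39l3 15 12 27 2 24 9 21 0 18 5 16 4 7 10 9 8 12 6 1 19-5 6 1 11 17 9 8 7 4 11 3 5 4 4 8 3 16 2 3 4 1 8-1 26-10 23-6 42 0 34-5 3 0 0 4-3 4-25 17-18 9-3 3 0 3 20 14 4 5 0 5-8 16 0 7 2 6 19 17 9 22 24 27 12 22 23 34 7 7 10 4 35-1 10-4 7-12 4-3 5-2 14 1"/></g><g data-elev="2000"><path d="M425 397l5-1 3-3 3-10-3-10-3-2-5-1-6 3-2 10 2 9z"/><path d="M341 324l6 0 9-3 5-4 4-4 2-19 5-17-1-5-2-2-4 0-4 2-11 15-14 16-2 7 0 6 2 5z"/><path d="M172 39l-9 33-1 12 1 8 8 11 16 8 8 16 6 3 6-2 4-5 11-42 11-20 0-6-3-16"/></g>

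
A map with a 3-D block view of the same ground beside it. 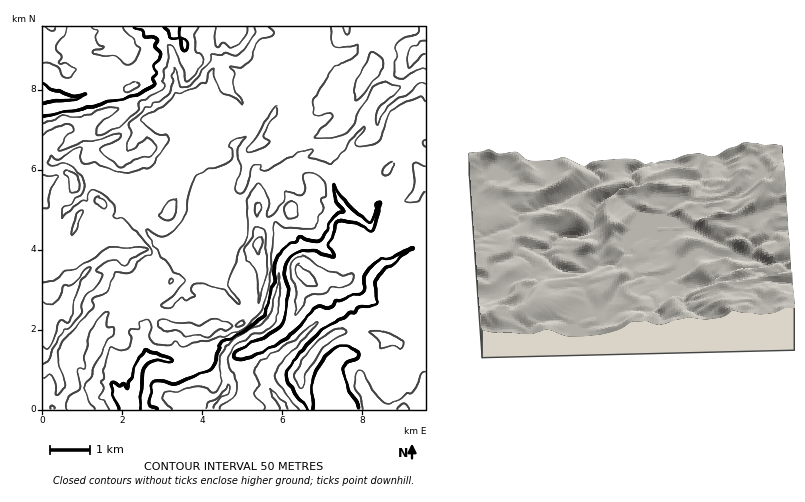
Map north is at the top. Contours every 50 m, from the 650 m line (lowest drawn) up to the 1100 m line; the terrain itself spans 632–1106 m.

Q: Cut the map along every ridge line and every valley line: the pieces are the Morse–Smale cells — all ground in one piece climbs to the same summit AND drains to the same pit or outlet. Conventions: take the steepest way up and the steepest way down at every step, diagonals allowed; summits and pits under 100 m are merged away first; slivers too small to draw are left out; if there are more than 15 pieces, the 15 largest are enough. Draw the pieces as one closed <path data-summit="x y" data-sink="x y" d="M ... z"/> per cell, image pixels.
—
<path data-summit="52 26" data-sink="284 410" d="M304 26l-262 0 0 118 7 6 5 13 16-4 24 20 16 3 2 10 5 10 28 26 13 15 8 2 2 7 5 4-21 18-6 13-4-3-18 2 0 14-18 4-21 20-10 18 1 4-8 20 5 18-1 4-14 13-16-5 0 14 242 0-10-14-8 0-10-9-27 1-6-28 3-12-8-1-14 4-16 9-12 2-16-5-12 0-6-19 4-6 2-14 10-12 10-2 21-20 9-22 10-14 3-8 19-13 8-11 3-6-1-8-9-10-5-12 5-4 5-10-1-22 11-7 7-9 6-20 10-18 4-16 1-20 6-6 20-9z"/><path data-summit="426 48" data-sink="284 410" d="M426 26l-120 0-6 13-20 9-6 6-3 30-12 24-6 20-7 9-11 7 1 22-5 10-5 2 9 20 5 3 8-9 8-15 20 2 16-14 24 2 8 5 6 6 7 18 12 14 1 6 20 11 5-7 2-14-7-4-10-14-1-12 2-12 3-6 18-8 7-8 7-14 6-7 6-2 18 1z"/><path data-summit="304 278" data-sink="284 410" d="M414 119l-6 0-8 4-11 19-7 8-18 8-3 6-2 12 1 12 5 8 12 10-4 18-5 3-16-11-12 0-7 6-4 14-7 10-22 0-15 10-4 6-6 50-4 10-9 7-8 1-20 12-11 14 7 32 24-2 12 10 8 0-9-20 0-6 3-4 32-26 18-19 18-7 18-13 12-3 5-6-2-12 4-6 9-9 10-3 30-20-1-6 5-4 0-110z"/><path data-summit="402 410" data-sink="284 410" d="M426 242l-8 2-26 18-12 5-10 11 1 14-5 6-12 3-18 13-18 7-18 19-32 26-3 4 1 10 18 30 142 0z"/><path data-summit="64 310" data-sink="284 410" d="M44 145l-2 251 16 5 14-13 1-4-5-18 8-20-1-4 10-18 21-20 18-4 0-14 18-2 4 3 6-13 21-18-5-4-2-7-8-2-13-15-28-26-5-10-2-10-16-3-24-20-16 4-5-13z"/><path data-summit="258 244" data-sink="284 410" d="M262 177l-6 0-2 3-6 12-8 8 1 10-7 12-23 18-3 8-7 8-12 28-21 20-10 2-10 12-2 14-4 6 6 19 12 0 22 5 36-15 10 2 10-9 16-10 8-1 9-7 4-10 6-50 4-6 9-8-4-10-10-6-9-18 5-14-2-8 2-12z"/><path data-summit="52 26" data-sink="284 410" d="M304 165l-12 0-16 13-2 6 2 16-5 12 7 18 6 6 6 2 4 11 6-3 22 0 7-10 4-14 7-6 10 0-1-6-12-14-10-22-11-7z"/>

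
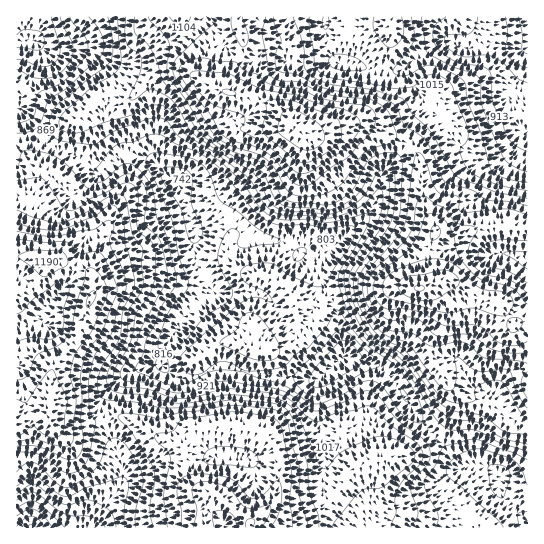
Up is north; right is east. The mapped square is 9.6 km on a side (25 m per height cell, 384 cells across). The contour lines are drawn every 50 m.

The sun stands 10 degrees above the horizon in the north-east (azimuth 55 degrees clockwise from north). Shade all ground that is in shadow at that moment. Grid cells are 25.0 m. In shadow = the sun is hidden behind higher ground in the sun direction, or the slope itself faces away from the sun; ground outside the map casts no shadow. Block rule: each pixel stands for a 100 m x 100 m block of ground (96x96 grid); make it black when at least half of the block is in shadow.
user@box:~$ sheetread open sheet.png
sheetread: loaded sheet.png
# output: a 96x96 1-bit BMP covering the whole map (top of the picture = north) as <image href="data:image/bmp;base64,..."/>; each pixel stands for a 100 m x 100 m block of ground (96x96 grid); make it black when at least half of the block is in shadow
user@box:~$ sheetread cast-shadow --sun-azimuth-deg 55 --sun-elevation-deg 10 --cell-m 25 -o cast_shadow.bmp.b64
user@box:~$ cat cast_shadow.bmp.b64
<image width="96" height="96" href="data:image/bmp;base64,Qk2+BAAAAAAAAD4AAAAoAAAAYAAAAGAAAAABAAEAAAAAAIAEAAATCwAAEwsAAAIAAAAAAAAA////AAAAAAD/wfwAAeAAAAAAAAD/wfwAAcAAAAAAAAD/wPwAAYAAAAAAAAD/wAgAAQAAAAAAAAD/wAADAAAAAAAAAAD/wAAIAAAAAAAAAAD/gAAAAAAAAAAAAAB/gAMAAAAAAAAAAAB/gAfgAAAAAAAAAAB/AA/gAAAAAAAAAPz/AA/AAAAAAAAAH/7/gA/AAAAAAAAAf///gA+AAAAAAAAAf///gB+AAAAAAAAAf///gB+AAAAAAAAAf///AB+AAAAAAAAA////AB8AAAAAAAAAf/8eAB4AAAAAAAAH//gcABwAAAAAAAA///AIAAAAAAAAAAD//+AAAAAAAAAAAAH///8AAAAAAAAAAAP///8AAAAAAAAAAAf/8H8AAAAAAAAAAA//4H8AAAAAAAAAwB//wH8AAAAAAAAH/j//gH8AAAAAAAA/////AD8AAAAAAAD/////AD4AAAAAAAD////+ABwAAAAPAAD////8H/AAAAAPAHx////8H/wAAAAGAfh////4P/4AAAAAAOA////wf/4AAAAAAAA////wf/wAAAAAAAA////8f/gAAAAAAAAf////P/ABgAAAAAAf////D4AB4AAAAAAP////AgAB4AAAAAAH////AAAA8AAAAAAH////AAAAcAAAAAAD///+AAAAcAAAAAAB///+AAAAOAAAAAAB///4AAAAGAAAAAAA///wAAAAAAAAA4AAf/ngAAAAQAAAA8AAf/AAAAAAQAAAA8AAP/AAAAAAAAAAAwAAP+AAAAAAAAAAAAAAP8AAAAAAAAAAAAAAf4AAAAAAAAAA+AAAfwAAAAAAAAAB//wAP4AAAAAAAAAD///AP+AAAAAAAAAH///4P/AAAB4AAAAH////P/wAAAAAAAAP////3//wAAAAAAAf///////4AAAAAAAf///////wAAAAAAA/////+f/wAAAAAAA/////8P/gAAAAAAA/////4H/gAAAAAAB/////gD/gAAAAAAB////8AD/AAAAAAAD////4AB/AAAAAAAD////4AB/AAAAAAAH////4AB/AAAAAAMP////4AA/AAAAAAP/////4AA/AAAAAAf/////8AA/AAAAAAf/////4AAfAAAAAAP/////4AAIAAAAAAP/////wAAAAAAAHwP/////gAAAAAAAP4H///4/AAAAAAAAPwH///wcAAAAAAAAPAD///gAAAAAAAAAfAB///AAAAAAAAAAeAB///AAAAAAAAAAeAA///AAAAAAAAAAYAAf//gAAAAAAAAAAAAP//AAAAAAAAAAAAAP/8AAAAAAAAAAAAAH/4AAAAAAAAAAAAAH/wAAAAAAAAAAAAAD/gAAAAAAAAAAA4AB/AAAAAAAAAAAB/4B+AAAAAAAAAAAB//O8AAAAAAAAAAAB///YAAAAAAAAAAAP///AAAAAAAAAAAAf///AAAAAAAAAAAAf//2AAAAAAAAAAAAf//wAAAAAAAAAAAAP+/wIAAAAAAAAAAAH8fwcAAAAAAAAAAAD8P4IAAAAAAAAAAA="/>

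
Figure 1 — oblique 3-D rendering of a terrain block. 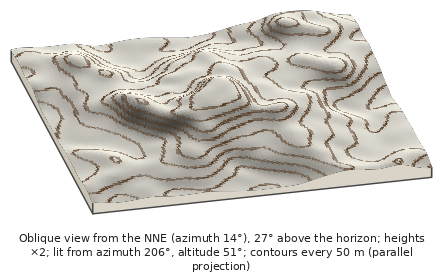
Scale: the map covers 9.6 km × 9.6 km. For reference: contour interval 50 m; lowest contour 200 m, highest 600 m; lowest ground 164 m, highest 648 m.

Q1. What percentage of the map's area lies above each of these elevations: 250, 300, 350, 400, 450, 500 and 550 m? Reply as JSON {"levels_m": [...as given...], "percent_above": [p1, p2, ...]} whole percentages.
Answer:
{"levels_m": [250, 300, 350, 400, 450, 500, 550], "percent_above": [87, 67, 45, 27, 13, 7, 4]}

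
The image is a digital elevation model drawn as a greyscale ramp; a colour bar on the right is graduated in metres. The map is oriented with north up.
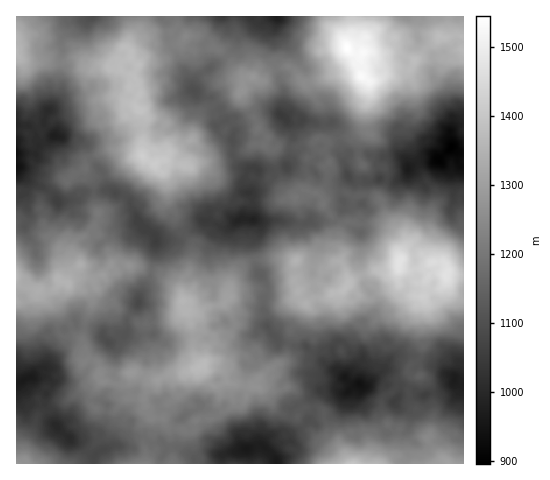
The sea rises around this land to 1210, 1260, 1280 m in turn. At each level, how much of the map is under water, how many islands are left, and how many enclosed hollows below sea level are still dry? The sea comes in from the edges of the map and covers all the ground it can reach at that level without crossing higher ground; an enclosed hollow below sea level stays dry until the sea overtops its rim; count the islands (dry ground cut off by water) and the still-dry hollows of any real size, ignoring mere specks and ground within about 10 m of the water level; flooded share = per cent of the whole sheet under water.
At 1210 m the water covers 59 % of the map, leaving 2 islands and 0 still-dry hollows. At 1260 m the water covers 73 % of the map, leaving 3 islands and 0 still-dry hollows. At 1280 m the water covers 77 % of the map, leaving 2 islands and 0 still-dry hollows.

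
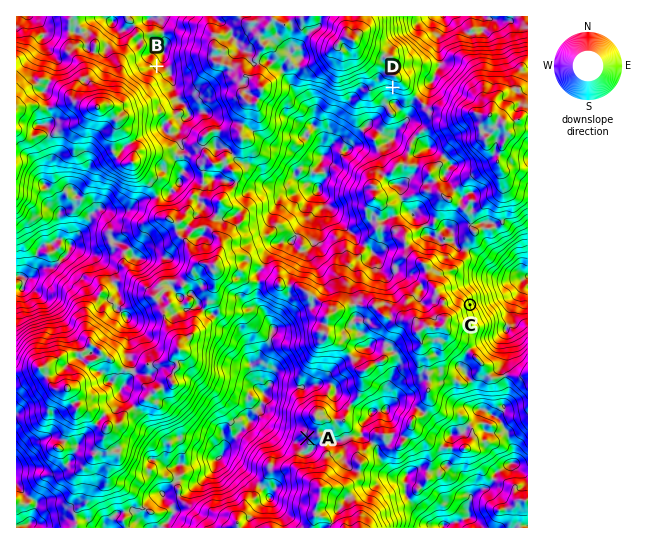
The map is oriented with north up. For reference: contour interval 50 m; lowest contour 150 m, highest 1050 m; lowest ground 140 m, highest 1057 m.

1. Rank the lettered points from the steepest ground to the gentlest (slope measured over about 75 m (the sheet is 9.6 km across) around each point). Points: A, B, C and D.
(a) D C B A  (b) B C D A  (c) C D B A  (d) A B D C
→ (c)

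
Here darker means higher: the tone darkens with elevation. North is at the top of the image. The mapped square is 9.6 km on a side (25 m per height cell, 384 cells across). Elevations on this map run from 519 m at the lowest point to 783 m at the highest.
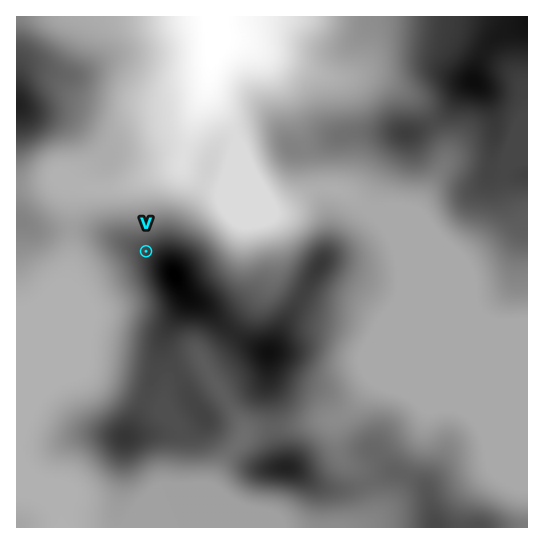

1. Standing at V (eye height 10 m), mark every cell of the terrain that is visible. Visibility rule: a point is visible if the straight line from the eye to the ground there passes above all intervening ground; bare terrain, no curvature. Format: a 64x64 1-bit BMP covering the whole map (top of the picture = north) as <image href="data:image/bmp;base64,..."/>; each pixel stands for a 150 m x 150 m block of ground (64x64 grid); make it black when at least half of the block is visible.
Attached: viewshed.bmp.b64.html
<image width="64" height="64" href="data:image/bmp;base64,Qk0+AgAAAAAAAD4AAAAoAAAAQAAAAEAAAAABAAEAAAAAAAACAAATCwAAEwsAAAIAAAAAAAAA////AAAAAADAAAAAAAAAAMAAAAAAAAAAwAAAAAAAAADAAAAAAAAAAMAAAAAAAAAAwAAAAAAAAADAAAAAAAAAAMAAAAAAAAAAwAAAAAAAAADgAAAAAAAAAPAAAAAAAAAA/A+AAAAAAAD//8AAAAAAAP//gAAAAAAA//+AAAAAAAD//4AAAAAAAP//gAAAAAAA//+AAAAAAAD//4AAAAAAAP//gAAAAAAA//+AAAAAAAD//4AAAAAAAP//gAAAAAAA//+AAAAAAAD//wAAAAAAAP/4AAAAAAAA//AAAAAAAAD/8AAAAAAAAP/wAAAAAAAA//AAAAAAAAD/+AAAAAAAAP/4AAAAAAAA//xAAAAAAAD//+AAAAAAAP//wAAAAAAA/9/AAAAAAAD/34AAAAAAAP/fgAAAAAAA//+AAAAAAAD//8AAAAAAAP//wAAAAAAA///AAAAAAAD//+AAAAAAAP//8AAAAAAA///4AAAAAAD///+AAAAAAP///8DwAAAA//////4AAAD//////8AAAP/////f/4AA/////48fAAD/////DA4AAP////8ABgfgf////gAGD+B////8AAP/wH////gcB/+Af///+D///4B8f//4P///gHAf//7///+AAA///////8AAB///////8AAD///////8AA////////8AH////////w=="/>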